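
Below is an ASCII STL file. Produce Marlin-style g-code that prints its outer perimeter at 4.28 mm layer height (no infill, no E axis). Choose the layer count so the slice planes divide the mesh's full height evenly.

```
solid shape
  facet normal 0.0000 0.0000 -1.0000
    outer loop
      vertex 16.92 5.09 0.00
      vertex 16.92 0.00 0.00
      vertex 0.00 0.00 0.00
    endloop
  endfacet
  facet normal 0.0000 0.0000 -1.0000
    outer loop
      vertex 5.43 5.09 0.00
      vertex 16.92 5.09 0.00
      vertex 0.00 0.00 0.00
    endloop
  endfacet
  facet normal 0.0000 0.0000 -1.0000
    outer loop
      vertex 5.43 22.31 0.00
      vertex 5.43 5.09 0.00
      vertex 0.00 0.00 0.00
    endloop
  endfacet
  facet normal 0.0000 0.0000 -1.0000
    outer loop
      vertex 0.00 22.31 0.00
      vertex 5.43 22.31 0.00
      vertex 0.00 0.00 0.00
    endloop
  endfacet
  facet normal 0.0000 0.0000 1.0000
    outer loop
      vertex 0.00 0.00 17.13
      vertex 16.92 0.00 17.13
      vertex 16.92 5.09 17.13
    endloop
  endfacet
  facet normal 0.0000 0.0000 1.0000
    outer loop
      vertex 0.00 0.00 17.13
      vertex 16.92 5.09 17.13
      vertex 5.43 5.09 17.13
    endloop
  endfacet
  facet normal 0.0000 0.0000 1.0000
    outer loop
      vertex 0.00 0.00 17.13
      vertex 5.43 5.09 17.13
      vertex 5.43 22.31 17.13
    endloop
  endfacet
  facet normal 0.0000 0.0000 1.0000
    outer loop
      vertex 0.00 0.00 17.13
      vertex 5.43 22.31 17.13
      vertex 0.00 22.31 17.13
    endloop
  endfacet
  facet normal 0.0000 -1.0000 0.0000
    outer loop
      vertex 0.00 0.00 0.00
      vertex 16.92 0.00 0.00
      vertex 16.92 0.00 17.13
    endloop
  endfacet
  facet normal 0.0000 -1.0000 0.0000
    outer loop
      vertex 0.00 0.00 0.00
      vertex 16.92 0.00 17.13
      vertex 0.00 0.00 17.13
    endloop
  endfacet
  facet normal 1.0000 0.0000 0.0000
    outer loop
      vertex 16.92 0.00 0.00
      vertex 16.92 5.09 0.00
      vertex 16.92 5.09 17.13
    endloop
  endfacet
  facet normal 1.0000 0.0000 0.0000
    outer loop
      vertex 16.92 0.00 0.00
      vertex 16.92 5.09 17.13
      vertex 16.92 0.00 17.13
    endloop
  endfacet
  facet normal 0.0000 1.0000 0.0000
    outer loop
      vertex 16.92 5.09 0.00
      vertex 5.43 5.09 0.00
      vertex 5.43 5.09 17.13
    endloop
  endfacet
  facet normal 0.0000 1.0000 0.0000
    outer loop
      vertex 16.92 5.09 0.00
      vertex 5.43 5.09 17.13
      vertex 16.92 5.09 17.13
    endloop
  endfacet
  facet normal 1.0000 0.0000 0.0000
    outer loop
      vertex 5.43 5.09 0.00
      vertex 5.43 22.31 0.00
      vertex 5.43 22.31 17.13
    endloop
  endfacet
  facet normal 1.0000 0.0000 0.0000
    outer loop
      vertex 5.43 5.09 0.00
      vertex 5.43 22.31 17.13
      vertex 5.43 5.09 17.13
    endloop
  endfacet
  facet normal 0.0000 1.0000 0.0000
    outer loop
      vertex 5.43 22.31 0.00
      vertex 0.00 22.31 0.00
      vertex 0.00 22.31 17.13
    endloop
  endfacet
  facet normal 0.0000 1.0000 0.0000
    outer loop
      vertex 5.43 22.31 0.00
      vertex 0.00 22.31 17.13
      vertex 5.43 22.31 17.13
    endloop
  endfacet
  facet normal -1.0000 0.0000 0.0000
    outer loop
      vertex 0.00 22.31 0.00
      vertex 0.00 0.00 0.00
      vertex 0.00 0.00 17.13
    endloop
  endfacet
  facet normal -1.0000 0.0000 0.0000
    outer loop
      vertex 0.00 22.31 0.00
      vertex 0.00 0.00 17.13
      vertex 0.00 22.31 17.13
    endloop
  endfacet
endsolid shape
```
; perimeter-only toolpath
G21 ; units = mm
G90 ; absolute positioning
G28 ; home
; layer 1
G0 Z4.28
G0 X0.00 Y0.00
G1 X16.92 Y0.00
G1 X16.92 Y5.09
G1 X5.43 Y5.09
G1 X5.43 Y22.31
G1 X0.00 Y22.31
G1 X0.00 Y0.00
; layer 2
G0 Z8.56
G0 X0.00 Y0.00
G1 X16.92 Y0.00
G1 X16.92 Y5.09
G1 X5.43 Y5.09
G1 X5.43 Y22.31
G1 X0.00 Y22.31
G1 X0.00 Y0.00
; layer 3
G0 Z12.85
G0 X0.00 Y0.00
G1 X16.92 Y0.00
G1 X16.92 Y5.09
G1 X5.43 Y5.09
G1 X5.43 Y22.31
G1 X0.00 Y22.31
G1 X0.00 Y0.00
; layer 4
G0 Z17.13
G0 X0.00 Y0.00
G1 X16.92 Y0.00
G1 X16.92 Y5.09
G1 X5.43 Y5.09
G1 X5.43 Y22.31
G1 X0.00 Y22.31
G1 X0.00 Y0.00
M2 ; end

The solid is an L-shaped prism: outer 16.9 × 22.3 mm, arm thicknesses ≈ 5.09 mm (horizontal) and 5.43 mm (vertical), extruded 17.1 mm in z. Slicing at Δz = 4.28 mm — 4 equal slices spanning the solid's height, so layer i sits at z = i·h/4 — gives 4 non-empty perimeters. Each is a 6-segment closed polygon; G0 lifts to the layer z and rapids to the start vertex, then G1 traces the edges.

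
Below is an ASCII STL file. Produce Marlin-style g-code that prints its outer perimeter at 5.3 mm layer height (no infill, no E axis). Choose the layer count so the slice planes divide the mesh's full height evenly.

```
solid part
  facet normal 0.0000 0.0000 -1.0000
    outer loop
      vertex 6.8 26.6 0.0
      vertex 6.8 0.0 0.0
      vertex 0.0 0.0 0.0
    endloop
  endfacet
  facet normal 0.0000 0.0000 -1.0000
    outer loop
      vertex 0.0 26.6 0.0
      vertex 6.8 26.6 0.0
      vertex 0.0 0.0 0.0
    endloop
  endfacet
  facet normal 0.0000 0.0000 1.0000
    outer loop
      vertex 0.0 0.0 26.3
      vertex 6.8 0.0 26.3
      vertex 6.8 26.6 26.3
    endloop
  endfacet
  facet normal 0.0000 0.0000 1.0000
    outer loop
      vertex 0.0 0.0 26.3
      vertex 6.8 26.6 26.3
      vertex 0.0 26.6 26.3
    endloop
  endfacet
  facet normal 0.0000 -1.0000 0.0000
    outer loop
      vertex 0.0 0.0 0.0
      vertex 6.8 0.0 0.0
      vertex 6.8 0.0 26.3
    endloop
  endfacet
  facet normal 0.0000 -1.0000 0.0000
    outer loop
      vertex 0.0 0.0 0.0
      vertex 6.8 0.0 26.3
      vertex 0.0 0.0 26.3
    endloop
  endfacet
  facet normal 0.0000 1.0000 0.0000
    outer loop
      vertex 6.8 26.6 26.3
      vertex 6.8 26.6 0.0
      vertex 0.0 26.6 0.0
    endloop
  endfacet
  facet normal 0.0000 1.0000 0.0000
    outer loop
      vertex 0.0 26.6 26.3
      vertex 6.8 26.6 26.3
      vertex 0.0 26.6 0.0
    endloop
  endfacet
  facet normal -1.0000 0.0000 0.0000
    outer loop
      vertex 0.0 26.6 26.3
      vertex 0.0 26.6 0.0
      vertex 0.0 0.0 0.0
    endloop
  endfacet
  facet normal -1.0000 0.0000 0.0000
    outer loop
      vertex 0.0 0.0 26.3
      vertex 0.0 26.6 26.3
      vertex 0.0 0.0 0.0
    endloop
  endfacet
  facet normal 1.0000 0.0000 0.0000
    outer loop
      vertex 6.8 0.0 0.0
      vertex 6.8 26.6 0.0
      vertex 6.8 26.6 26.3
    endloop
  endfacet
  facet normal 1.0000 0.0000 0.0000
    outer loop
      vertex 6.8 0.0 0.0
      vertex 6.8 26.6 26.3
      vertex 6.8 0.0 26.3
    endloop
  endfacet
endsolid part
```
; perimeter-only toolpath
G21 ; units = mm
G90 ; absolute positioning
G28 ; home
; layer 1
G0 Z5.3
G0 X0.0 Y0.0
G1 X6.8 Y0.0
G1 X6.8 Y26.6
G1 X0.0 Y26.6
G1 X0.0 Y0.0
; layer 2
G0 Z10.5
G0 X0.0 Y0.0
G1 X6.8 Y0.0
G1 X6.8 Y26.6
G1 X0.0 Y26.6
G1 X0.0 Y0.0
; layer 3
G0 Z15.8
G0 X0.0 Y0.0
G1 X6.8 Y0.0
G1 X6.8 Y26.6
G1 X0.0 Y26.6
G1 X0.0 Y0.0
; layer 4
G0 Z21.0
G0 X0.0 Y0.0
G1 X6.8 Y0.0
G1 X6.8 Y26.6
G1 X0.0 Y26.6
G1 X0.0 Y0.0
; layer 5
G0 Z26.3
G0 X0.0 Y0.0
G1 X6.8 Y0.0
G1 X6.8 Y26.6
G1 X0.0 Y26.6
G1 X0.0 Y0.0
M2 ; end

The solid is a rectangular box, roughly 6.8 × 26.6 mm footprint and 26.3 mm tall. Slicing at Δz = 5.3 mm — 5 equal slices spanning the solid's height, so layer i sits at z = i·h/5 — gives 5 non-empty perimeters. Each is a 4-segment closed polygon; G0 lifts to the layer z and rapids to the start vertex, then G1 traces the edges.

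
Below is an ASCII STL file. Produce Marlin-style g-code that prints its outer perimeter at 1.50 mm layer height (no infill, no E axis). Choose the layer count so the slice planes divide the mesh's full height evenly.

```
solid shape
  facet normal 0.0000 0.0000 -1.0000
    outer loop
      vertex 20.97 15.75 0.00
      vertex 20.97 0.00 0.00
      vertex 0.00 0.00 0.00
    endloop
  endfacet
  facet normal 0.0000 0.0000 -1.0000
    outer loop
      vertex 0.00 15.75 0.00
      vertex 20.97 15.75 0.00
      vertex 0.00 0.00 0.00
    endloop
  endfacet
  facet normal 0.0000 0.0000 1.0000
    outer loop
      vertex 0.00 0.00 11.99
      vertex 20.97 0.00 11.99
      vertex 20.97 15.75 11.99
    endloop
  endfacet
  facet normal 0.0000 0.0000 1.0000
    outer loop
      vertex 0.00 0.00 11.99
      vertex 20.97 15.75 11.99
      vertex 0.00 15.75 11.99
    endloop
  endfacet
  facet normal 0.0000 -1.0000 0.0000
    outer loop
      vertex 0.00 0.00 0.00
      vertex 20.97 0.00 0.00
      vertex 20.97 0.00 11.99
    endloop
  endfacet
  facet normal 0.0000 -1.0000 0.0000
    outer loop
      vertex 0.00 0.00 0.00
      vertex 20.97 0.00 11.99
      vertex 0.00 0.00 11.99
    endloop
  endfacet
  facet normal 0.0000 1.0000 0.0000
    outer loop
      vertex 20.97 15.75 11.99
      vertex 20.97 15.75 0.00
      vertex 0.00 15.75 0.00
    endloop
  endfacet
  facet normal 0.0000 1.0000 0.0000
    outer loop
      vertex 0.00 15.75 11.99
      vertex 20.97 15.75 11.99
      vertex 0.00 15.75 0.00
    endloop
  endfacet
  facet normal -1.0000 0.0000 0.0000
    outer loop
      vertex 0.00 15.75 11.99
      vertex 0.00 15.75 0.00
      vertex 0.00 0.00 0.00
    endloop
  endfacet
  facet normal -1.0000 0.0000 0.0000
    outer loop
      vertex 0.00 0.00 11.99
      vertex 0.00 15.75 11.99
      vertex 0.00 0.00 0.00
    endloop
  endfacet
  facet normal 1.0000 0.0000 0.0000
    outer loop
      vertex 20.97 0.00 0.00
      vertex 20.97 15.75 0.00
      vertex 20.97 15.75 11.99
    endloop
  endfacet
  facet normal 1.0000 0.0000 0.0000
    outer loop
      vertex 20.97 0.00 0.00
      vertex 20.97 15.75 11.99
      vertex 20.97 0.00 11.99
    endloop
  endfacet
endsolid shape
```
; perimeter-only toolpath
G21 ; units = mm
G90 ; absolute positioning
G28 ; home
; layer 1
G0 Z1.50
G0 X0.00 Y0.00
G1 X20.97 Y0.00
G1 X20.97 Y15.75
G1 X0.00 Y15.75
G1 X0.00 Y0.00
; layer 2
G0 Z3.00
G0 X0.00 Y0.00
G1 X20.97 Y0.00
G1 X20.97 Y15.75
G1 X0.00 Y15.75
G1 X0.00 Y0.00
; layer 3
G0 Z4.50
G0 X0.00 Y0.00
G1 X20.97 Y0.00
G1 X20.97 Y15.75
G1 X0.00 Y15.75
G1 X0.00 Y0.00
; layer 4
G0 Z6.00
G0 X0.00 Y0.00
G1 X20.97 Y0.00
G1 X20.97 Y15.75
G1 X0.00 Y15.75
G1 X0.00 Y0.00
; layer 5
G0 Z7.49
G0 X0.00 Y0.00
G1 X20.97 Y0.00
G1 X20.97 Y15.75
G1 X0.00 Y15.75
G1 X0.00 Y0.00
; layer 6
G0 Z8.99
G0 X0.00 Y0.00
G1 X20.97 Y0.00
G1 X20.97 Y15.75
G1 X0.00 Y15.75
G1 X0.00 Y0.00
; layer 7
G0 Z10.49
G0 X0.00 Y0.00
G1 X20.97 Y0.00
G1 X20.97 Y15.75
G1 X0.00 Y15.75
G1 X0.00 Y0.00
; layer 8
G0 Z11.99
G0 X0.00 Y0.00
G1 X20.97 Y0.00
G1 X20.97 Y15.75
G1 X0.00 Y15.75
G1 X0.00 Y0.00
M2 ; end

The solid is a rectangular box, roughly 21 × 15.8 mm footprint and 12 mm tall. Slicing at Δz = 1.50 mm — 8 equal slices spanning the solid's height, so layer i sits at z = i·h/8 — gives 8 non-empty perimeters. Each is a 4-segment closed polygon; G0 lifts to the layer z and rapids to the start vertex, then G1 traces the edges.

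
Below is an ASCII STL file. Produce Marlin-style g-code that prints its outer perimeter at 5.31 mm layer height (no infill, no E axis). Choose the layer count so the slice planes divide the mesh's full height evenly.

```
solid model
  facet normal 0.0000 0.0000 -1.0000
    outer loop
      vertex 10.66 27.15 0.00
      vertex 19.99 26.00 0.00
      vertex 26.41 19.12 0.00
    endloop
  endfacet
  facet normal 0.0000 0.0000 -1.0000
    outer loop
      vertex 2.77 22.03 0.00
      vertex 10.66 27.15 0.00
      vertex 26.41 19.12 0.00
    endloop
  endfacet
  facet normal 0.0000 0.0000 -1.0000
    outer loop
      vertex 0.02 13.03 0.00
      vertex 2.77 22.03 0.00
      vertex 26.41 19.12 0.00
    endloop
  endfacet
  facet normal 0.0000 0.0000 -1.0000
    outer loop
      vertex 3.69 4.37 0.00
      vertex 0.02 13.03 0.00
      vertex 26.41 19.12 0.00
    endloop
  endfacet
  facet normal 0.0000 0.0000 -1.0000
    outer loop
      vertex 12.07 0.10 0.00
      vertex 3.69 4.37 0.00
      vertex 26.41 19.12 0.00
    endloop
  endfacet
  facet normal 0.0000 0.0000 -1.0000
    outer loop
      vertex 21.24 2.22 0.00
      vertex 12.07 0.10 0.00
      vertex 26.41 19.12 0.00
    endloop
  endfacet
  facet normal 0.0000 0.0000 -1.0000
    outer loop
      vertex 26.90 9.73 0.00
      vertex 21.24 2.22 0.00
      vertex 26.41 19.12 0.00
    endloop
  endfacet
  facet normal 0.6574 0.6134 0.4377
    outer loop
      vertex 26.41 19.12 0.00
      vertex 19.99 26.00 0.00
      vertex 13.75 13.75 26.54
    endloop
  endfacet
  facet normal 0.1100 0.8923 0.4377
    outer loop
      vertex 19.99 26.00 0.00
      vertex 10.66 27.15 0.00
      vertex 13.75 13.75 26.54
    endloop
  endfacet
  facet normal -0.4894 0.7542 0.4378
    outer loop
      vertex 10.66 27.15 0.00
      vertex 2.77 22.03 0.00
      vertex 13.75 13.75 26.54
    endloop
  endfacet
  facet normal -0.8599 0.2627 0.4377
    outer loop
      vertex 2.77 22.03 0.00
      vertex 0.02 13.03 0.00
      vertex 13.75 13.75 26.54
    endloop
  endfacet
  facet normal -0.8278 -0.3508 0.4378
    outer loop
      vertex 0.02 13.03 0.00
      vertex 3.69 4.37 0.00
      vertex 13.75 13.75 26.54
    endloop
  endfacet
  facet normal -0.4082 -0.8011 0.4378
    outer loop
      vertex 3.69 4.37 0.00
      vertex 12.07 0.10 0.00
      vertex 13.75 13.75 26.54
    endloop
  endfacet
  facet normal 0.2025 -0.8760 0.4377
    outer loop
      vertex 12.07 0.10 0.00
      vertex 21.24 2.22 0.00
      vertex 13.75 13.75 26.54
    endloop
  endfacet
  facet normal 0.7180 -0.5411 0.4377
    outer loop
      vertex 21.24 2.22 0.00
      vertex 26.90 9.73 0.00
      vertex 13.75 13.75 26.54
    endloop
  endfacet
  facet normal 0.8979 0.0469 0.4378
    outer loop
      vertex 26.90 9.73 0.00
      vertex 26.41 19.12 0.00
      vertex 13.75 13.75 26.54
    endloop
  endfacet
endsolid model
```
; perimeter-only toolpath
G21 ; units = mm
G90 ; absolute positioning
G28 ; home
; layer 1
G0 Z5.31
G0 X23.88 Y18.05
G1 X18.74 Y23.55
G1 X11.28 Y24.47
G1 X4.97 Y20.37
G1 X2.77 Y13.17
G1 X5.70 Y6.25
G1 X12.41 Y2.83
G1 X19.74 Y4.53
G1 X24.27 Y10.53
G1 X23.88 Y18.05
; layer 2
G0 Z10.62
G0 X21.35 Y16.97
G1 X17.49 Y21.10
G1 X11.90 Y21.79
G1 X7.16 Y18.72
G1 X5.51 Y13.32
G1 X7.71 Y8.12
G1 X12.74 Y5.56
G1 X18.24 Y6.83
G1 X21.64 Y11.34
G1 X21.35 Y16.97
; layer 3
G0 Z15.92
G0 X18.81 Y15.90
G1 X16.25 Y18.65
G1 X12.51 Y19.11
G1 X9.36 Y17.06
G1 X8.26 Y13.46
G1 X9.73 Y10.00
G1 X13.08 Y8.29
G1 X16.75 Y9.14
G1 X19.01 Y12.14
G1 X18.81 Y15.90
; layer 4
G0 Z21.23
G0 X16.28 Y14.82
G1 X15.00 Y16.20
G1 X13.13 Y16.43
G1 X11.55 Y15.41
G1 X11.00 Y13.61
G1 X11.74 Y11.87
G1 X13.41 Y11.02
G1 X15.25 Y11.44
G1 X16.38 Y12.95
G1 X16.28 Y14.82
M2 ; end

The solid is a regular 9-sided pyramid, base circumscribed radius ≈ 13.8 mm, apex at z ≈ 26.5 mm. Slicing at Δz = 5.31 mm — 5 equal slices spanning the solid's height, so layer i sits at z = i·h/5 — gives 4 non-empty perimeters. Each is a 9-segment closed polygon; G0 lifts to the layer z and rapids to the start vertex, then G1 traces the edges. The cross-section shrinks linearly with z (the slice at the apex is degenerate and omitted).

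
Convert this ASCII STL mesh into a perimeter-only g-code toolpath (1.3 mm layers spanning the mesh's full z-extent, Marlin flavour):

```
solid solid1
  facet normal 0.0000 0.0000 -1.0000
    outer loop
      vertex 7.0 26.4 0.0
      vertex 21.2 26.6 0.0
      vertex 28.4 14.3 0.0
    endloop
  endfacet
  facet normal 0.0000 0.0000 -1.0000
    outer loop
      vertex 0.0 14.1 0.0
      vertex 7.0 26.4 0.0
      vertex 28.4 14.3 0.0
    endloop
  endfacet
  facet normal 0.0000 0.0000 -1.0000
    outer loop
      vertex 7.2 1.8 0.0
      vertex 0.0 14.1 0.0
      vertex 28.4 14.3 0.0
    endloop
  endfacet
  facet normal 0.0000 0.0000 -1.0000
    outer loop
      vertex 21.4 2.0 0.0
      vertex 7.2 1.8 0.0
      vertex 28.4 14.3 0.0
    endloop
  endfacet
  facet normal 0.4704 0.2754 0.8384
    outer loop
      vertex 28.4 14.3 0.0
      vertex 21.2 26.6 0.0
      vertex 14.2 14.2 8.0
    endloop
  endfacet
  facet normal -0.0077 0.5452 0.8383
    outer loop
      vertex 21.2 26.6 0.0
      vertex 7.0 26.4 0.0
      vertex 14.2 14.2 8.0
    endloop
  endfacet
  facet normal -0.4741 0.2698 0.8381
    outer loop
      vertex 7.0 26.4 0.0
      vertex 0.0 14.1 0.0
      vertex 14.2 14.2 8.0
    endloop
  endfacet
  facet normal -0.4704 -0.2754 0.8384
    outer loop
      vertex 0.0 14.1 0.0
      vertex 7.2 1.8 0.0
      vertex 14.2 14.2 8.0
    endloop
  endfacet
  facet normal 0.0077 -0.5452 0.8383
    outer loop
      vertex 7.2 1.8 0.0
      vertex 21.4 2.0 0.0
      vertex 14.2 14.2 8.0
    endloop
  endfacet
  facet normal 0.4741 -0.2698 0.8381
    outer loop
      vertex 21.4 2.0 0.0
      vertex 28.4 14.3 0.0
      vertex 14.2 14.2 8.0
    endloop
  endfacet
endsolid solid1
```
; perimeter-only toolpath
G21 ; units = mm
G90 ; absolute positioning
G28 ; home
; layer 1
G0 Z1.3
G0 X26.0 Y14.3
G1 X20.0 Y24.5
G1 X8.2 Y24.4
G1 X2.4 Y14.1
G1 X8.4 Y3.9
G1 X20.2 Y4.0
G1 X26.0 Y14.3
; layer 2
G0 Z2.7
G0 X23.7 Y14.3
G1 X18.9 Y22.5
G1 X9.4 Y22.3
G1 X4.7 Y14.1
G1 X9.5 Y5.9
G1 X19.0 Y6.1
G1 X23.7 Y14.3
; layer 3
G0 Z4.0
G0 X21.3 Y14.2
G1 X17.7 Y20.4
G1 X10.6 Y20.3
G1 X7.1 Y14.1
G1 X10.7 Y8.0
G1 X17.8 Y8.1
G1 X21.3 Y14.2
; layer 4
G0 Z5.3
G0 X18.9 Y14.2
G1 X16.5 Y18.3
G1 X11.8 Y18.3
G1 X9.5 Y14.2
G1 X11.9 Y10.1
G1 X16.6 Y10.1
G1 X18.9 Y14.2
; layer 5
G0 Z6.7
G0 X16.6 Y14.2
G1 X15.4 Y16.3
G1 X13.0 Y16.2
G1 X11.8 Y14.2
G1 X13.0 Y12.1
G1 X15.4 Y12.2
G1 X16.6 Y14.2
M2 ; end

The solid is a regular 6-sided pyramid, base circumscribed radius ≈ 14.2 mm, apex at z ≈ 8 mm. Slicing at Δz = 1.3 mm — 6 equal slices spanning the solid's height, so layer i sits at z = i·h/6 — gives 5 non-empty perimeters. Each is a 6-segment closed polygon; G0 lifts to the layer z and rapids to the start vertex, then G1 traces the edges. The cross-section shrinks linearly with z (the slice at the apex is degenerate and omitted).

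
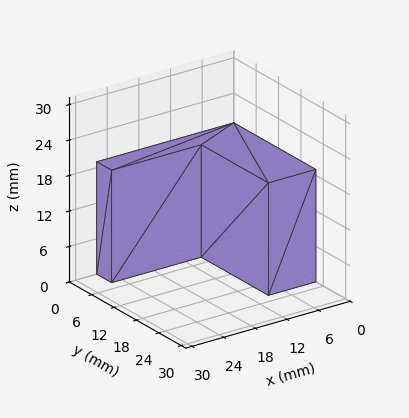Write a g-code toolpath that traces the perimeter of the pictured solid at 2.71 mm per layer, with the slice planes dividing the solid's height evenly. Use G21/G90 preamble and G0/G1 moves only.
Reading the render: the shape is an L-shaped prism: outer 26 × 22 mm, arm thicknesses ≈ 4 mm (horizontal) and 9 mm (vertical), extruded 19 mm in z (dimensions read to the nearest mm from the axis ticks). For the g-code, the solid's height is divided into equal slices at the stated Δz and each level perimeter traced with G1 moves after a G0 lift.

; perimeter-only toolpath
G21 ; units = mm
G90 ; absolute positioning
G28 ; home
; layer 1
G0 Z2.71
G0 X0.00 Y0.00
G1 X26.00 Y0.00
G1 X26.00 Y4.00
G1 X9.00 Y4.00
G1 X9.00 Y22.00
G1 X0.00 Y22.00
G1 X0.00 Y0.00
; layer 2
G0 Z5.43
G0 X0.00 Y0.00
G1 X26.00 Y0.00
G1 X26.00 Y4.00
G1 X9.00 Y4.00
G1 X9.00 Y22.00
G1 X0.00 Y22.00
G1 X0.00 Y0.00
; layer 3
G0 Z8.14
G0 X0.00 Y0.00
G1 X26.00 Y0.00
G1 X26.00 Y4.00
G1 X9.00 Y4.00
G1 X9.00 Y22.00
G1 X0.00 Y22.00
G1 X0.00 Y0.00
; layer 4
G0 Z10.86
G0 X0.00 Y0.00
G1 X26.00 Y0.00
G1 X26.00 Y4.00
G1 X9.00 Y4.00
G1 X9.00 Y22.00
G1 X0.00 Y22.00
G1 X0.00 Y0.00
; layer 5
G0 Z13.57
G0 X0.00 Y0.00
G1 X26.00 Y0.00
G1 X26.00 Y4.00
G1 X9.00 Y4.00
G1 X9.00 Y22.00
G1 X0.00 Y22.00
G1 X0.00 Y0.00
; layer 6
G0 Z16.29
G0 X0.00 Y0.00
G1 X26.00 Y0.00
G1 X26.00 Y4.00
G1 X9.00 Y4.00
G1 X9.00 Y22.00
G1 X0.00 Y22.00
G1 X0.00 Y0.00
; layer 7
G0 Z19.00
G0 X0.00 Y0.00
G1 X26.00 Y0.00
G1 X26.00 Y4.00
G1 X9.00 Y4.00
G1 X9.00 Y22.00
G1 X0.00 Y22.00
G1 X0.00 Y0.00
M2 ; end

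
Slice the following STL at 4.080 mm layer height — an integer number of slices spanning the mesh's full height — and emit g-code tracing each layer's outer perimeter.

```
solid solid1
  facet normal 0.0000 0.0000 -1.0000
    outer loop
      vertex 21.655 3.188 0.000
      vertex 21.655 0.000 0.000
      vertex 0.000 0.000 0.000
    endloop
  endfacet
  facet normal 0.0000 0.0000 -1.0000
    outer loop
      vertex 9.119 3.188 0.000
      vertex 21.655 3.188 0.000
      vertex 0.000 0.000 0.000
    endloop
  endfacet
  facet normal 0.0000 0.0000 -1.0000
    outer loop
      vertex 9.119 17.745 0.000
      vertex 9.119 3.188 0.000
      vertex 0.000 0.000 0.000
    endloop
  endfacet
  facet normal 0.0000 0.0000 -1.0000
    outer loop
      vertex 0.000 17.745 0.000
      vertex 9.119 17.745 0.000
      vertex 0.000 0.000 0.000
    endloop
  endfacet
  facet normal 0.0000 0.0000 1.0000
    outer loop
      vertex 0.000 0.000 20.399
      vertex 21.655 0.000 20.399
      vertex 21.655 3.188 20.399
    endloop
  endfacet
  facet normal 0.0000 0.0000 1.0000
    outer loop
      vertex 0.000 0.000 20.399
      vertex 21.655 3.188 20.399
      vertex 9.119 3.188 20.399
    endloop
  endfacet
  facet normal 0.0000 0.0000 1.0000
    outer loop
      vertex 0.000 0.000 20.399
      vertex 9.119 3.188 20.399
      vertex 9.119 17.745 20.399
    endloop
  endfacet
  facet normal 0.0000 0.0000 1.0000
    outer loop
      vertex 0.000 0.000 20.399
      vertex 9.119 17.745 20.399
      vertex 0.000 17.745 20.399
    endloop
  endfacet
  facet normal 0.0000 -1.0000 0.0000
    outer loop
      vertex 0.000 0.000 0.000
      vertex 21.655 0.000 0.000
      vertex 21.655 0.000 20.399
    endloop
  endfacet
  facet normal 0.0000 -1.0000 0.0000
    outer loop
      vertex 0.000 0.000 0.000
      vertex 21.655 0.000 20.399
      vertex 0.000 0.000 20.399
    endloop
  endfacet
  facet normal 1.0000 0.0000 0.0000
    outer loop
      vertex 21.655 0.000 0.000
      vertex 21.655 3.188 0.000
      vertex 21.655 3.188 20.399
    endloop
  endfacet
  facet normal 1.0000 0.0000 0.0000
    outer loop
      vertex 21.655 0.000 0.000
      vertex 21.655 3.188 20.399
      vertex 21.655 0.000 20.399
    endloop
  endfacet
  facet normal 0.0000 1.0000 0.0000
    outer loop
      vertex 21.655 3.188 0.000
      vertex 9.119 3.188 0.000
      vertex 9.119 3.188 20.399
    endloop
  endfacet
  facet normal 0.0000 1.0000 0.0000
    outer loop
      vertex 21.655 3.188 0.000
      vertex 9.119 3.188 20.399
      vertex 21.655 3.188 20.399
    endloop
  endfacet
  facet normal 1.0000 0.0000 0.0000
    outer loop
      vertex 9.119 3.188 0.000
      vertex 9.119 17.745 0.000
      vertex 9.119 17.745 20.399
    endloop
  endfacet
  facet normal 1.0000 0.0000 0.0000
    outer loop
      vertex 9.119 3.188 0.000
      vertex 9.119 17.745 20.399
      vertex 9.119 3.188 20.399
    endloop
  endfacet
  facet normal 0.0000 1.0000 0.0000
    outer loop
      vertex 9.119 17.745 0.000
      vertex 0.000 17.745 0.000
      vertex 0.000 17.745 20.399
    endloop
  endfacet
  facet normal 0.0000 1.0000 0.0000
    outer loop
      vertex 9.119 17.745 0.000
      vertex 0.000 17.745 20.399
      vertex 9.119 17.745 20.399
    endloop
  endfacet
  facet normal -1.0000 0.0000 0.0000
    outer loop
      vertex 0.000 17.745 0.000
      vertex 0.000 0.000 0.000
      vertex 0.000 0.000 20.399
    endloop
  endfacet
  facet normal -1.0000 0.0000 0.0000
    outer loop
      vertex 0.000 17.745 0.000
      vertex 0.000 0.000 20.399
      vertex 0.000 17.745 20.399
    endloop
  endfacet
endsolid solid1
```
; perimeter-only toolpath
G21 ; units = mm
G90 ; absolute positioning
G28 ; home
; layer 1
G0 Z4.080
G0 X0.000 Y0.000
G1 X21.655 Y0.000
G1 X21.655 Y3.188
G1 X9.119 Y3.188
G1 X9.119 Y17.745
G1 X0.000 Y17.745
G1 X0.000 Y0.000
; layer 2
G0 Z8.160
G0 X0.000 Y0.000
G1 X21.655 Y0.000
G1 X21.655 Y3.188
G1 X9.119 Y3.188
G1 X9.119 Y17.745
G1 X0.000 Y17.745
G1 X0.000 Y0.000
; layer 3
G0 Z12.239
G0 X0.000 Y0.000
G1 X21.655 Y0.000
G1 X21.655 Y3.188
G1 X9.119 Y3.188
G1 X9.119 Y17.745
G1 X0.000 Y17.745
G1 X0.000 Y0.000
; layer 4
G0 Z16.319
G0 X0.000 Y0.000
G1 X21.655 Y0.000
G1 X21.655 Y3.188
G1 X9.119 Y3.188
G1 X9.119 Y17.745
G1 X0.000 Y17.745
G1 X0.000 Y0.000
; layer 5
G0 Z20.399
G0 X0.000 Y0.000
G1 X21.655 Y0.000
G1 X21.655 Y3.188
G1 X9.119 Y3.188
G1 X9.119 Y17.745
G1 X0.000 Y17.745
G1 X0.000 Y0.000
M2 ; end

The solid is an L-shaped prism: outer 21.7 × 17.7 mm, arm thicknesses ≈ 3.19 mm (horizontal) and 9.12 mm (vertical), extruded 20.4 mm in z. Slicing at Δz = 4.080 mm — 5 equal slices spanning the solid's height, so layer i sits at z = i·h/5 — gives 5 non-empty perimeters. Each is a 6-segment closed polygon; G0 lifts to the layer z and rapids to the start vertex, then G1 traces the edges.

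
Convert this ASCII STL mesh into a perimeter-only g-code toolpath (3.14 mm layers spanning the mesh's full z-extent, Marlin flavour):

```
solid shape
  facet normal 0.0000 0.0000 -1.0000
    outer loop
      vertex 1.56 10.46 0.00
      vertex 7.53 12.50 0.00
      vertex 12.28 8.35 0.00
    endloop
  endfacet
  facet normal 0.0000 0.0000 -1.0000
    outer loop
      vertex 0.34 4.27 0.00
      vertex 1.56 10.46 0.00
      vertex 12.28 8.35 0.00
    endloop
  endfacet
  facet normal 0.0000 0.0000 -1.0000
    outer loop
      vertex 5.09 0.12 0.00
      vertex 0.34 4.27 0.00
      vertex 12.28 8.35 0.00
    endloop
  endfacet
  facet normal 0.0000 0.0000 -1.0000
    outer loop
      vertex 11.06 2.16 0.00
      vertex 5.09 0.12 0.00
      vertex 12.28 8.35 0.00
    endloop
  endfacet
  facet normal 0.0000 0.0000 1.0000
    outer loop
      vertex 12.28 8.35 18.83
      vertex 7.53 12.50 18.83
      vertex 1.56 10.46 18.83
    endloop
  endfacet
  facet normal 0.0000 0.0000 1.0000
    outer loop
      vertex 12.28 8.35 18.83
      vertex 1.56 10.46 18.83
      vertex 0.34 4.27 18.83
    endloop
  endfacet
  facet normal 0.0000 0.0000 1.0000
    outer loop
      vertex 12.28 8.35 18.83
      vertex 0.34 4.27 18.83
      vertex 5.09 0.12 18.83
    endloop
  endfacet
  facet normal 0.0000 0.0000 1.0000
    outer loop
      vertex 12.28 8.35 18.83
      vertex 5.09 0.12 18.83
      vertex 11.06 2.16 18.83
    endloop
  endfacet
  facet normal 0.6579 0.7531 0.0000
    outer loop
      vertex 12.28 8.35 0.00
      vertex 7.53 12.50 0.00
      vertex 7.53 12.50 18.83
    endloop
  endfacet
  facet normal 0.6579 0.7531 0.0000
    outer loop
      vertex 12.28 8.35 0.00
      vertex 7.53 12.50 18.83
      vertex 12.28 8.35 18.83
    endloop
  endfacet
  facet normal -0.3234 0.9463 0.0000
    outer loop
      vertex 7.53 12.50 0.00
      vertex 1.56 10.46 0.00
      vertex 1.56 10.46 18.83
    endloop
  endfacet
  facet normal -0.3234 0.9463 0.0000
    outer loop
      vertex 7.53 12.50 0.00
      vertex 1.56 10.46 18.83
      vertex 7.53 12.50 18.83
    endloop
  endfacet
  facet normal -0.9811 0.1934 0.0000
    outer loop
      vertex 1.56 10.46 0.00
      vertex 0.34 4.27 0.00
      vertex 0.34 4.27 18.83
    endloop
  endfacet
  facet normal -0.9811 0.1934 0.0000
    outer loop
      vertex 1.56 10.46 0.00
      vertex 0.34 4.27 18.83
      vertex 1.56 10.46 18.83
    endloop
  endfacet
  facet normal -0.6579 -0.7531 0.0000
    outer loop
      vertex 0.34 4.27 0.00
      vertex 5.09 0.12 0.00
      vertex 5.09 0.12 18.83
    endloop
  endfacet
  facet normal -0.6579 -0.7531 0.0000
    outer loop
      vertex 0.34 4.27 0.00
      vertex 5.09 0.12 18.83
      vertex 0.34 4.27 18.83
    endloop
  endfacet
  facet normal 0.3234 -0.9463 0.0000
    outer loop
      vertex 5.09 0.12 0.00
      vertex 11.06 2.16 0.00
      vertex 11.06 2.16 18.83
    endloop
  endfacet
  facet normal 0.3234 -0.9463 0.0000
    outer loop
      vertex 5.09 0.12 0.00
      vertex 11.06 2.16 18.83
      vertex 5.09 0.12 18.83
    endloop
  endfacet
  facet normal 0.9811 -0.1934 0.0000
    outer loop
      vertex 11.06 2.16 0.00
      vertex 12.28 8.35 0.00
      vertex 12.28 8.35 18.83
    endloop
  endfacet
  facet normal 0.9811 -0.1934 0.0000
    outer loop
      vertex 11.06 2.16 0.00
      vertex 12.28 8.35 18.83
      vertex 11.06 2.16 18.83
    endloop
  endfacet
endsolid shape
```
; perimeter-only toolpath
G21 ; units = mm
G90 ; absolute positioning
G28 ; home
; layer 1
G0 Z3.14
G0 X12.28 Y8.35
G1 X7.53 Y12.50
G1 X1.56 Y10.46
G1 X0.34 Y4.27
G1 X5.09 Y0.12
G1 X11.06 Y2.16
G1 X12.28 Y8.35
; layer 2
G0 Z6.28
G0 X12.28 Y8.35
G1 X7.53 Y12.50
G1 X1.56 Y10.46
G1 X0.34 Y4.27
G1 X5.09 Y0.12
G1 X11.06 Y2.16
G1 X12.28 Y8.35
; layer 3
G0 Z9.41
G0 X12.28 Y8.35
G1 X7.53 Y12.50
G1 X1.56 Y10.46
G1 X0.34 Y4.27
G1 X5.09 Y0.12
G1 X11.06 Y2.16
G1 X12.28 Y8.35
; layer 4
G0 Z12.55
G0 X12.28 Y8.35
G1 X7.53 Y12.50
G1 X1.56 Y10.46
G1 X0.34 Y4.27
G1 X5.09 Y0.12
G1 X11.06 Y2.16
G1 X12.28 Y8.35
; layer 5
G0 Z15.69
G0 X12.28 Y8.35
G1 X7.53 Y12.50
G1 X1.56 Y10.46
G1 X0.34 Y4.27
G1 X5.09 Y0.12
G1 X11.06 Y2.16
G1 X12.28 Y8.35
; layer 6
G0 Z18.83
G0 X12.28 Y8.35
G1 X7.53 Y12.50
G1 X1.56 Y10.46
G1 X0.34 Y4.27
G1 X5.09 Y0.12
G1 X11.06 Y2.16
G1 X12.28 Y8.35
M2 ; end

The solid is a regular 6-sided prism (a cylinder approximated with 6 flat sides), circumscribed radius ≈ 6.31 mm, height ≈ 18.8 mm. Slicing at Δz = 3.14 mm — 6 equal slices spanning the solid's height, so layer i sits at z = i·h/6 — gives 6 non-empty perimeters. Each is a 6-segment closed polygon; G0 lifts to the layer z and rapids to the start vertex, then G1 traces the edges.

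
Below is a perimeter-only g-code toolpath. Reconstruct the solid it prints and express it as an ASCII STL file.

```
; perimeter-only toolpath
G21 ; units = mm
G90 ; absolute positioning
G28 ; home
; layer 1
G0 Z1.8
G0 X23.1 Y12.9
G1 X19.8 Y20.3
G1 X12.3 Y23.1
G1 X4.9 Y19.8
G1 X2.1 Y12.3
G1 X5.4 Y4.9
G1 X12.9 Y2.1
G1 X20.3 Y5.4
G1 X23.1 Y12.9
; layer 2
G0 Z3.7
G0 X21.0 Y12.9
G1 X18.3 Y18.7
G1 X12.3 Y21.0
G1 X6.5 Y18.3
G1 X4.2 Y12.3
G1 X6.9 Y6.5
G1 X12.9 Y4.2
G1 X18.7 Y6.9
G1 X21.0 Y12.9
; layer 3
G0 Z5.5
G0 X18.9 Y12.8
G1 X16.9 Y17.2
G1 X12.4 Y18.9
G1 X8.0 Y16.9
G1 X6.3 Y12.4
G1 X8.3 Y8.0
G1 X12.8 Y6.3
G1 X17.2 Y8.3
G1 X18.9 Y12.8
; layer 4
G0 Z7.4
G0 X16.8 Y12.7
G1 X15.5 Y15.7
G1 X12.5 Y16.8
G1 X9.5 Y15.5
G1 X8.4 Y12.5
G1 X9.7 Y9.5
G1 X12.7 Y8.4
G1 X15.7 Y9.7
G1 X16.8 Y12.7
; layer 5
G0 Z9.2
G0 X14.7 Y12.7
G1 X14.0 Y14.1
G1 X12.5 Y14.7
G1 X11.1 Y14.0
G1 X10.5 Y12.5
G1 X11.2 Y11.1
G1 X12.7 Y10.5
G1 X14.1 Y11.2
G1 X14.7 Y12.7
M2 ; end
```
solid part
  facet normal 0.0000 0.0000 -1.0000
    outer loop
      vertex 12.2 25.2 0.0
      vertex 21.2 21.8 0.0
      vertex 25.2 13.0 0.0
    endloop
  endfacet
  facet normal 0.0000 0.0000 -1.0000
    outer loop
      vertex 3.4 21.2 0.0
      vertex 12.2 25.2 0.0
      vertex 25.2 13.0 0.0
    endloop
  endfacet
  facet normal 0.0000 0.0000 -1.0000
    outer loop
      vertex 0.0 12.2 0.0
      vertex 3.4 21.2 0.0
      vertex 25.2 13.0 0.0
    endloop
  endfacet
  facet normal 0.0000 0.0000 -1.0000
    outer loop
      vertex 4.0 3.4 0.0
      vertex 0.0 12.2 0.0
      vertex 25.2 13.0 0.0
    endloop
  endfacet
  facet normal 0.0000 0.0000 -1.0000
    outer loop
      vertex 13.0 0.0 0.0
      vertex 4.0 3.4 0.0
      vertex 25.2 13.0 0.0
    endloop
  endfacet
  facet normal 0.0000 0.0000 -1.0000
    outer loop
      vertex 21.8 4.0 0.0
      vertex 13.0 0.0 0.0
      vertex 25.2 13.0 0.0
    endloop
  endfacet
  facet normal 0.6284 0.2856 0.7236
    outer loop
      vertex 25.2 13.0 0.0
      vertex 21.2 21.8 0.0
      vertex 12.6 12.6 11.1
    endloop
  endfacet
  facet normal 0.2438 0.6454 0.7239
    outer loop
      vertex 21.2 21.8 0.0
      vertex 12.2 25.2 0.0
      vertex 12.6 12.6 11.1
    endloop
  endfacet
  facet normal -0.2856 0.6284 0.7236
    outer loop
      vertex 12.2 25.2 0.0
      vertex 3.4 21.2 0.0
      vertex 12.6 12.6 11.1
    endloop
  endfacet
  facet normal -0.6454 0.2438 0.7239
    outer loop
      vertex 3.4 21.2 0.0
      vertex 0.0 12.2 0.0
      vertex 12.6 12.6 11.1
    endloop
  endfacet
  facet normal -0.6284 -0.2856 0.7236
    outer loop
      vertex 0.0 12.2 0.0
      vertex 4.0 3.4 0.0
      vertex 12.6 12.6 11.1
    endloop
  endfacet
  facet normal -0.2438 -0.6454 0.7239
    outer loop
      vertex 4.0 3.4 0.0
      vertex 13.0 0.0 0.0
      vertex 12.6 12.6 11.1
    endloop
  endfacet
  facet normal 0.2856 -0.6284 0.7236
    outer loop
      vertex 13.0 0.0 0.0
      vertex 21.8 4.0 0.0
      vertex 12.6 12.6 11.1
    endloop
  endfacet
  facet normal 0.6454 -0.2438 0.7239
    outer loop
      vertex 21.8 4.0 0.0
      vertex 25.2 13.0 0.0
      vertex 12.6 12.6 11.1
    endloop
  endfacet
endsolid part

The G0 Z moves step by Δz≈1.8 mm. The G1 loops shrink linearly with z, so the solid tapers from its base footprint up to z≈11.1. Closing with a flat bottom cap and the tapered top and triangulating gives 14 facets — a regular 8-sided pyramid, base circumscribed radius ≈ 12.6 mm, apex at z ≈ 11.1 mm.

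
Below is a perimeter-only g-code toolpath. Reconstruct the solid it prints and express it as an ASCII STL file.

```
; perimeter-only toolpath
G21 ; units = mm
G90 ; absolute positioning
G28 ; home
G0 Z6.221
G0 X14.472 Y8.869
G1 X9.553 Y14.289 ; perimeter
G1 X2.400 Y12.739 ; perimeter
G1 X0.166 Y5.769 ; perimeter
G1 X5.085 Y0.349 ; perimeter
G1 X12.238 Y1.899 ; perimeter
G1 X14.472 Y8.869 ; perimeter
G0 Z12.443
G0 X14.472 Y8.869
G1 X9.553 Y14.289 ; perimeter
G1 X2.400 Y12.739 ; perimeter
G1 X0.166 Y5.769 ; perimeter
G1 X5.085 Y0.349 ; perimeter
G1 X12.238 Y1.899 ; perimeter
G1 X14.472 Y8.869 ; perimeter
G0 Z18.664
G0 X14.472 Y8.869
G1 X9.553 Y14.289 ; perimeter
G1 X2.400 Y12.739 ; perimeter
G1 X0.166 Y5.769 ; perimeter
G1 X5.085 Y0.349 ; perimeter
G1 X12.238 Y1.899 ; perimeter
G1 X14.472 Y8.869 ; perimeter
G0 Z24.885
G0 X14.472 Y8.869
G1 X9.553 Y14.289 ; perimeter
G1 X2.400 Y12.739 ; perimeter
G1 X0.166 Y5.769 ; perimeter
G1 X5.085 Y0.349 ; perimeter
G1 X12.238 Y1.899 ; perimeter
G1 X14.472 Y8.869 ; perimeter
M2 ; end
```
solid part
  facet normal 0.0000 0.0000 -1.0000
    outer loop
      vertex 2.400 12.739 0.000
      vertex 9.553 14.289 0.000
      vertex 14.472 8.869 0.000
    endloop
  endfacet
  facet normal 0.0000 0.0000 -1.0000
    outer loop
      vertex 0.166 5.769 0.000
      vertex 2.400 12.739 0.000
      vertex 14.472 8.869 0.000
    endloop
  endfacet
  facet normal 0.0000 0.0000 -1.0000
    outer loop
      vertex 5.085 0.349 0.000
      vertex 0.166 5.769 0.000
      vertex 14.472 8.869 0.000
    endloop
  endfacet
  facet normal 0.0000 0.0000 -1.0000
    outer loop
      vertex 12.238 1.899 0.000
      vertex 5.085 0.349 0.000
      vertex 14.472 8.869 0.000
    endloop
  endfacet
  facet normal 0.0000 0.0000 1.0000
    outer loop
      vertex 14.472 8.869 24.885
      vertex 9.553 14.289 24.885
      vertex 2.400 12.739 24.885
    endloop
  endfacet
  facet normal 0.0000 0.0000 1.0000
    outer loop
      vertex 14.472 8.869 24.885
      vertex 2.400 12.739 24.885
      vertex 0.166 5.769 24.885
    endloop
  endfacet
  facet normal 0.0000 0.0000 1.0000
    outer loop
      vertex 14.472 8.869 24.885
      vertex 0.166 5.769 24.885
      vertex 5.085 0.349 24.885
    endloop
  endfacet
  facet normal 0.0000 0.0000 1.0000
    outer loop
      vertex 14.472 8.869 24.885
      vertex 5.085 0.349 24.885
      vertex 12.238 1.899 24.885
    endloop
  endfacet
  facet normal 0.7405 0.6721 0.0000
    outer loop
      vertex 14.472 8.869 0.000
      vertex 9.553 14.289 0.000
      vertex 9.553 14.289 24.885
    endloop
  endfacet
  facet normal 0.7405 0.6721 0.0000
    outer loop
      vertex 14.472 8.869 0.000
      vertex 9.553 14.289 24.885
      vertex 14.472 8.869 24.885
    endloop
  endfacet
  facet normal -0.2118 0.9773 0.0000
    outer loop
      vertex 9.553 14.289 0.000
      vertex 2.400 12.739 0.000
      vertex 2.400 12.739 24.885
    endloop
  endfacet
  facet normal -0.2118 0.9773 0.0000
    outer loop
      vertex 9.553 14.289 0.000
      vertex 2.400 12.739 24.885
      vertex 9.553 14.289 24.885
    endloop
  endfacet
  facet normal -0.9523 0.3052 0.0000
    outer loop
      vertex 2.400 12.739 0.000
      vertex 0.166 5.769 0.000
      vertex 0.166 5.769 24.885
    endloop
  endfacet
  facet normal -0.9523 0.3052 0.0000
    outer loop
      vertex 2.400 12.739 0.000
      vertex 0.166 5.769 24.885
      vertex 2.400 12.739 24.885
    endloop
  endfacet
  facet normal -0.7405 -0.6721 0.0000
    outer loop
      vertex 0.166 5.769 0.000
      vertex 5.085 0.349 0.000
      vertex 5.085 0.349 24.885
    endloop
  endfacet
  facet normal -0.7405 -0.6721 0.0000
    outer loop
      vertex 0.166 5.769 0.000
      vertex 5.085 0.349 24.885
      vertex 0.166 5.769 24.885
    endloop
  endfacet
  facet normal 0.2118 -0.9773 0.0000
    outer loop
      vertex 5.085 0.349 0.000
      vertex 12.238 1.899 0.000
      vertex 12.238 1.899 24.885
    endloop
  endfacet
  facet normal 0.2118 -0.9773 0.0000
    outer loop
      vertex 5.085 0.349 0.000
      vertex 12.238 1.899 24.885
      vertex 5.085 0.349 24.885
    endloop
  endfacet
  facet normal 0.9523 -0.3052 0.0000
    outer loop
      vertex 12.238 1.899 0.000
      vertex 14.472 8.869 0.000
      vertex 14.472 8.869 24.885
    endloop
  endfacet
  facet normal 0.9523 -0.3052 0.0000
    outer loop
      vertex 12.238 1.899 0.000
      vertex 14.472 8.869 24.885
      vertex 12.238 1.899 24.885
    endloop
  endfacet
endsolid part

The G0 Z moves step by Δz≈6.221 mm. Every layer's G1 loop is the same polygon, so the solid is a straight extrusion of it from z=0 to z≈24.9. Closing with flat bottom and top caps and triangulating gives 20 facets — a regular 6-sided prism (a cylinder approximated with 6 flat sides), circumscribed radius ≈ 7.32 mm, height ≈ 24.9 mm.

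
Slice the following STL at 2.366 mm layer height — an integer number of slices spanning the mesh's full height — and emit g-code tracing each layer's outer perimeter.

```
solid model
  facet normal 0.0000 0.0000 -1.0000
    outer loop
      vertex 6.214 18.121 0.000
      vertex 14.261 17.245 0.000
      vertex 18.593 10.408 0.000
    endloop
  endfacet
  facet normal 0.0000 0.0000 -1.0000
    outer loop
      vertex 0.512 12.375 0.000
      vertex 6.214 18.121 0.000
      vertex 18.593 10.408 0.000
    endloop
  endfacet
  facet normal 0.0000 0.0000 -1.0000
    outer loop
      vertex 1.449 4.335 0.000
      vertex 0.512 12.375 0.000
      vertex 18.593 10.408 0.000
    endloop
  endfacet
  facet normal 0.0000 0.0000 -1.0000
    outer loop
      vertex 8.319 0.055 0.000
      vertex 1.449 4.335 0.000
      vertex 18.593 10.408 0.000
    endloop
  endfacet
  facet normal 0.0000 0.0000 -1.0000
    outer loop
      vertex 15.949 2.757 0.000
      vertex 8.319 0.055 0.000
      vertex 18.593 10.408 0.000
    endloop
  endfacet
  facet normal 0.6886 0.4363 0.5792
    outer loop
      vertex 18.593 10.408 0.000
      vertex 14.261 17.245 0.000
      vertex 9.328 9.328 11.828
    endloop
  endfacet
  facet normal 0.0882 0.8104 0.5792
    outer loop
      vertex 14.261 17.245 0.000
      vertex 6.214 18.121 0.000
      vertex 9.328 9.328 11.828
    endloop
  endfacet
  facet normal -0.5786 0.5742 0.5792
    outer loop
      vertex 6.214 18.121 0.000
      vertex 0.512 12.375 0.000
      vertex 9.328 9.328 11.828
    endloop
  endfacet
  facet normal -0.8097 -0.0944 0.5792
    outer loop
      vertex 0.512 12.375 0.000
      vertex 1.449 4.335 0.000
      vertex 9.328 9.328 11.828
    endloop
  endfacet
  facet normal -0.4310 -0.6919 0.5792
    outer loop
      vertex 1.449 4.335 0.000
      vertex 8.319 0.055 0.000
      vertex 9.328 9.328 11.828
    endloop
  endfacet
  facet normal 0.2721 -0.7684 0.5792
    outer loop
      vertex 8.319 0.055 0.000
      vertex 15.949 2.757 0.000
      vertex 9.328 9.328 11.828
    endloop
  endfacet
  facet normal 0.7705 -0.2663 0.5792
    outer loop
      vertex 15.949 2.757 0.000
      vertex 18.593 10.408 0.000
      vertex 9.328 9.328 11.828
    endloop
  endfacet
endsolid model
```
; perimeter-only toolpath
G21 ; units = mm
G90 ; absolute positioning
G28 ; home
; layer 1
G0 Z2.366
G0 X16.740 Y10.192
G1 X13.274 Y15.662
G1 X6.837 Y16.362
G1 X2.275 Y11.766
G1 X3.025 Y5.334
G1 X8.521 Y1.910
G1 X14.625 Y4.071
G1 X16.740 Y10.192
; layer 2
G0 Z4.731
G0 X14.887 Y9.976
G1 X12.288 Y14.078
G1 X7.460 Y14.604
G1 X4.038 Y11.156
G1 X4.601 Y6.332
G1 X8.723 Y3.764
G1 X13.301 Y5.385
G1 X14.887 Y9.976
; layer 3
G0 Z7.097
G0 X13.034 Y9.760
G1 X11.301 Y12.495
G1 X8.082 Y12.845
G1 X5.802 Y10.547
G1 X6.176 Y7.331
G1 X8.924 Y5.619
G1 X11.976 Y6.700
G1 X13.034 Y9.760
; layer 4
G0 Z9.462
G0 X11.181 Y9.544
G1 X10.315 Y10.911
G1 X8.705 Y11.087
G1 X7.565 Y9.937
G1 X7.752 Y8.329
G1 X9.126 Y7.473
G1 X10.652 Y8.014
G1 X11.181 Y9.544
M2 ; end

The solid is a regular 7-sided pyramid, base circumscribed radius ≈ 9.33 mm, apex at z ≈ 11.8 mm. Slicing at Δz = 2.366 mm — 5 equal slices spanning the solid's height, so layer i sits at z = i·h/5 — gives 4 non-empty perimeters. Each is a 7-segment closed polygon; G0 lifts to the layer z and rapids to the start vertex, then G1 traces the edges. The cross-section shrinks linearly with z (the slice at the apex is degenerate and omitted).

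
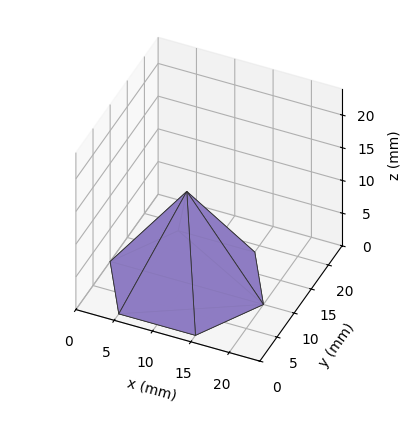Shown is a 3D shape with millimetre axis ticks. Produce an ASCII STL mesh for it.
Reading the render: the shape is a regular 6-sided pyramid, base circumscribed radius ≈ 10 mm, apex at z ≈ 14 mm (dimensions read to the nearest mm from the axis ticks). For the STL, each face is triangulated and given an outward normal.

solid part
  facet normal 0.0000 0.0000 -1.0000
    outer loop
      vertex 5.000 18.660 0.000
      vertex 15.000 18.660 0.000
      vertex 20.000 10.000 0.000
    endloop
  endfacet
  facet normal 0.0000 0.0000 -1.0000
    outer loop
      vertex 0.000 10.000 0.000
      vertex 5.000 18.660 0.000
      vertex 20.000 10.000 0.000
    endloop
  endfacet
  facet normal 0.0000 0.0000 -1.0000
    outer loop
      vertex 5.000 1.340 0.000
      vertex 0.000 10.000 0.000
      vertex 20.000 10.000 0.000
    endloop
  endfacet
  facet normal 0.0000 0.0000 -1.0000
    outer loop
      vertex 15.000 1.340 0.000
      vertex 5.000 1.340 0.000
      vertex 20.000 10.000 0.000
    endloop
  endfacet
  facet normal 0.7365 0.4252 0.5261
    outer loop
      vertex 20.000 10.000 0.000
      vertex 15.000 18.660 0.000
      vertex 10.000 10.000 14.000
    endloop
  endfacet
  facet normal 0.0000 0.8504 0.5261
    outer loop
      vertex 15.000 18.660 0.000
      vertex 5.000 18.660 0.000
      vertex 10.000 10.000 14.000
    endloop
  endfacet
  facet normal -0.7365 0.4252 0.5261
    outer loop
      vertex 5.000 18.660 0.000
      vertex 0.000 10.000 0.000
      vertex 10.000 10.000 14.000
    endloop
  endfacet
  facet normal -0.7365 -0.4252 0.5261
    outer loop
      vertex 0.000 10.000 0.000
      vertex 5.000 1.340 0.000
      vertex 10.000 10.000 14.000
    endloop
  endfacet
  facet normal 0.0000 -0.8504 0.5261
    outer loop
      vertex 5.000 1.340 0.000
      vertex 15.000 1.340 0.000
      vertex 10.000 10.000 14.000
    endloop
  endfacet
  facet normal 0.7365 -0.4252 0.5261
    outer loop
      vertex 15.000 1.340 0.000
      vertex 20.000 10.000 0.000
      vertex 10.000 10.000 14.000
    endloop
  endfacet
endsolid part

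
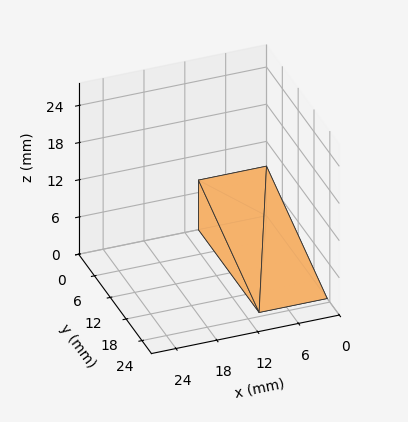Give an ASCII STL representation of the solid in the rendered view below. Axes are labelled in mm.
Reading the render: the shape is a wedge (ramp): 10 × 23 mm base, rising to 8 mm along the y=0 edge and sloping linearly to z=0 at y=23 (dimensions read to the nearest mm from the axis ticks). For the STL, each face is triangulated and given an outward normal.

solid part
  facet normal 0.0000 0.0000 -1.0000
    outer loop
      vertex 10.0 23.0 0.0
      vertex 10.0 0.0 0.0
      vertex 0.0 0.0 0.0
    endloop
  endfacet
  facet normal 0.0000 0.0000 -1.0000
    outer loop
      vertex 0.0 23.0 0.0
      vertex 10.0 23.0 0.0
      vertex 0.0 0.0 0.0
    endloop
  endfacet
  facet normal 0.0000 -1.0000 0.0000
    outer loop
      vertex 0.0 0.0 0.0
      vertex 10.0 0.0 0.0
      vertex 10.0 0.0 8.0
    endloop
  endfacet
  facet normal 0.0000 -1.0000 0.0000
    outer loop
      vertex 0.0 0.0 0.0
      vertex 10.0 0.0 8.0
      vertex 0.0 0.0 8.0
    endloop
  endfacet
  facet normal 0.0000 0.3285 0.9445
    outer loop
      vertex 0.0 0.0 8.0
      vertex 10.0 0.0 8.0
      vertex 10.0 23.0 0.0
    endloop
  endfacet
  facet normal 0.0000 0.3285 0.9445
    outer loop
      vertex 0.0 0.0 8.0
      vertex 10.0 23.0 0.0
      vertex 0.0 23.0 0.0
    endloop
  endfacet
  facet normal -1.0000 0.0000 0.0000
    outer loop
      vertex 0.0 0.0 8.0
      vertex 0.0 23.0 0.0
      vertex 0.0 0.0 0.0
    endloop
  endfacet
  facet normal 1.0000 0.0000 0.0000
    outer loop
      vertex 10.0 0.0 0.0
      vertex 10.0 23.0 0.0
      vertex 10.0 0.0 8.0
    endloop
  endfacet
endsolid part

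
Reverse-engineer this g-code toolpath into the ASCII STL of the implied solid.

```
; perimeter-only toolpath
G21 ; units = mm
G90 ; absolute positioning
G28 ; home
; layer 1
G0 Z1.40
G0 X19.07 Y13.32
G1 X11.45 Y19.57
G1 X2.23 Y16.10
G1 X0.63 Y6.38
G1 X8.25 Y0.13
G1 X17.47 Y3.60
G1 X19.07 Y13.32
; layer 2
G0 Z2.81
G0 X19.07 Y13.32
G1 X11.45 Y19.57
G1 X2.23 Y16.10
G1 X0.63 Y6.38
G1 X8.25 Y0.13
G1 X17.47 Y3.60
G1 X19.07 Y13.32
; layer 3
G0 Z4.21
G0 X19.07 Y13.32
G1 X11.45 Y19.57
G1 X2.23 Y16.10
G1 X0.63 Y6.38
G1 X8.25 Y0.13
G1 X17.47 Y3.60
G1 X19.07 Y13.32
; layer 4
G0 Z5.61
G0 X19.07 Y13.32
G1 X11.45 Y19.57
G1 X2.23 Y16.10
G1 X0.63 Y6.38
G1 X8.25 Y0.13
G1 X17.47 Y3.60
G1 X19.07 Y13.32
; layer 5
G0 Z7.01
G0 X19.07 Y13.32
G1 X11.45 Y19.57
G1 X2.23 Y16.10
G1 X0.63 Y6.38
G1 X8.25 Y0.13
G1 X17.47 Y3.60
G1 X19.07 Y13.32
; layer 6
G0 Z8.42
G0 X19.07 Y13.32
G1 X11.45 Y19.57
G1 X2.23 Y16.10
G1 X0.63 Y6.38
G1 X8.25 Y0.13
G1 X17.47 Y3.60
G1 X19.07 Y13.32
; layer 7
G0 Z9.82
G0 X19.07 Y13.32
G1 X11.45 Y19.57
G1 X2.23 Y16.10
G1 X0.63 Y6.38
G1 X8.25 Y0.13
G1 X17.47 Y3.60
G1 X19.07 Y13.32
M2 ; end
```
solid part
  facet normal 0.0000 0.0000 -1.0000
    outer loop
      vertex 2.23 16.10 0.00
      vertex 11.45 19.57 0.00
      vertex 19.07 13.32 0.00
    endloop
  endfacet
  facet normal 0.0000 0.0000 -1.0000
    outer loop
      vertex 0.63 6.38 0.00
      vertex 2.23 16.10 0.00
      vertex 19.07 13.32 0.00
    endloop
  endfacet
  facet normal 0.0000 0.0000 -1.0000
    outer loop
      vertex 8.25 0.13 0.00
      vertex 0.63 6.38 0.00
      vertex 19.07 13.32 0.00
    endloop
  endfacet
  facet normal 0.0000 0.0000 -1.0000
    outer loop
      vertex 17.47 3.60 0.00
      vertex 8.25 0.13 0.00
      vertex 19.07 13.32 0.00
    endloop
  endfacet
  facet normal 0.0000 0.0000 1.0000
    outer loop
      vertex 19.07 13.32 9.82
      vertex 11.45 19.57 9.82
      vertex 2.23 16.10 9.82
    endloop
  endfacet
  facet normal 0.0000 0.0000 1.0000
    outer loop
      vertex 19.07 13.32 9.82
      vertex 2.23 16.10 9.82
      vertex 0.63 6.38 9.82
    endloop
  endfacet
  facet normal 0.0000 0.0000 1.0000
    outer loop
      vertex 19.07 13.32 9.82
      vertex 0.63 6.38 9.82
      vertex 8.25 0.13 9.82
    endloop
  endfacet
  facet normal 0.0000 0.0000 1.0000
    outer loop
      vertex 19.07 13.32 9.82
      vertex 8.25 0.13 9.82
      vertex 17.47 3.60 9.82
    endloop
  endfacet
  facet normal 0.6342 0.7732 0.0000
    outer loop
      vertex 19.07 13.32 0.00
      vertex 11.45 19.57 0.00
      vertex 11.45 19.57 9.82
    endloop
  endfacet
  facet normal 0.6342 0.7732 0.0000
    outer loop
      vertex 19.07 13.32 0.00
      vertex 11.45 19.57 9.82
      vertex 19.07 13.32 9.82
    endloop
  endfacet
  facet normal -0.3522 0.9359 0.0000
    outer loop
      vertex 11.45 19.57 0.00
      vertex 2.23 16.10 0.00
      vertex 2.23 16.10 9.82
    endloop
  endfacet
  facet normal -0.3522 0.9359 0.0000
    outer loop
      vertex 11.45 19.57 0.00
      vertex 2.23 16.10 9.82
      vertex 11.45 19.57 9.82
    endloop
  endfacet
  facet normal -0.9867 0.1624 0.0000
    outer loop
      vertex 2.23 16.10 0.00
      vertex 0.63 6.38 0.00
      vertex 0.63 6.38 9.82
    endloop
  endfacet
  facet normal -0.9867 0.1624 0.0000
    outer loop
      vertex 2.23 16.10 0.00
      vertex 0.63 6.38 9.82
      vertex 2.23 16.10 9.82
    endloop
  endfacet
  facet normal -0.6342 -0.7732 0.0000
    outer loop
      vertex 0.63 6.38 0.00
      vertex 8.25 0.13 0.00
      vertex 8.25 0.13 9.82
    endloop
  endfacet
  facet normal -0.6342 -0.7732 0.0000
    outer loop
      vertex 0.63 6.38 0.00
      vertex 8.25 0.13 9.82
      vertex 0.63 6.38 9.82
    endloop
  endfacet
  facet normal 0.3522 -0.9359 0.0000
    outer loop
      vertex 8.25 0.13 0.00
      vertex 17.47 3.60 0.00
      vertex 17.47 3.60 9.82
    endloop
  endfacet
  facet normal 0.3522 -0.9359 0.0000
    outer loop
      vertex 8.25 0.13 0.00
      vertex 17.47 3.60 9.82
      vertex 8.25 0.13 9.82
    endloop
  endfacet
  facet normal 0.9867 -0.1624 0.0000
    outer loop
      vertex 17.47 3.60 0.00
      vertex 19.07 13.32 0.00
      vertex 19.07 13.32 9.82
    endloop
  endfacet
  facet normal 0.9867 -0.1624 0.0000
    outer loop
      vertex 17.47 3.60 0.00
      vertex 19.07 13.32 9.82
      vertex 17.47 3.60 9.82
    endloop
  endfacet
endsolid part

The G0 Z moves step by Δz≈1.40 mm. Every layer's G1 loop is the same polygon, so the solid is a straight extrusion of it from z=0 to z≈9.82. Closing with flat bottom and top caps and triangulating gives 20 facets — a regular 6-sided prism (a cylinder approximated with 6 flat sides), circumscribed radius ≈ 9.85 mm, height ≈ 9.82 mm.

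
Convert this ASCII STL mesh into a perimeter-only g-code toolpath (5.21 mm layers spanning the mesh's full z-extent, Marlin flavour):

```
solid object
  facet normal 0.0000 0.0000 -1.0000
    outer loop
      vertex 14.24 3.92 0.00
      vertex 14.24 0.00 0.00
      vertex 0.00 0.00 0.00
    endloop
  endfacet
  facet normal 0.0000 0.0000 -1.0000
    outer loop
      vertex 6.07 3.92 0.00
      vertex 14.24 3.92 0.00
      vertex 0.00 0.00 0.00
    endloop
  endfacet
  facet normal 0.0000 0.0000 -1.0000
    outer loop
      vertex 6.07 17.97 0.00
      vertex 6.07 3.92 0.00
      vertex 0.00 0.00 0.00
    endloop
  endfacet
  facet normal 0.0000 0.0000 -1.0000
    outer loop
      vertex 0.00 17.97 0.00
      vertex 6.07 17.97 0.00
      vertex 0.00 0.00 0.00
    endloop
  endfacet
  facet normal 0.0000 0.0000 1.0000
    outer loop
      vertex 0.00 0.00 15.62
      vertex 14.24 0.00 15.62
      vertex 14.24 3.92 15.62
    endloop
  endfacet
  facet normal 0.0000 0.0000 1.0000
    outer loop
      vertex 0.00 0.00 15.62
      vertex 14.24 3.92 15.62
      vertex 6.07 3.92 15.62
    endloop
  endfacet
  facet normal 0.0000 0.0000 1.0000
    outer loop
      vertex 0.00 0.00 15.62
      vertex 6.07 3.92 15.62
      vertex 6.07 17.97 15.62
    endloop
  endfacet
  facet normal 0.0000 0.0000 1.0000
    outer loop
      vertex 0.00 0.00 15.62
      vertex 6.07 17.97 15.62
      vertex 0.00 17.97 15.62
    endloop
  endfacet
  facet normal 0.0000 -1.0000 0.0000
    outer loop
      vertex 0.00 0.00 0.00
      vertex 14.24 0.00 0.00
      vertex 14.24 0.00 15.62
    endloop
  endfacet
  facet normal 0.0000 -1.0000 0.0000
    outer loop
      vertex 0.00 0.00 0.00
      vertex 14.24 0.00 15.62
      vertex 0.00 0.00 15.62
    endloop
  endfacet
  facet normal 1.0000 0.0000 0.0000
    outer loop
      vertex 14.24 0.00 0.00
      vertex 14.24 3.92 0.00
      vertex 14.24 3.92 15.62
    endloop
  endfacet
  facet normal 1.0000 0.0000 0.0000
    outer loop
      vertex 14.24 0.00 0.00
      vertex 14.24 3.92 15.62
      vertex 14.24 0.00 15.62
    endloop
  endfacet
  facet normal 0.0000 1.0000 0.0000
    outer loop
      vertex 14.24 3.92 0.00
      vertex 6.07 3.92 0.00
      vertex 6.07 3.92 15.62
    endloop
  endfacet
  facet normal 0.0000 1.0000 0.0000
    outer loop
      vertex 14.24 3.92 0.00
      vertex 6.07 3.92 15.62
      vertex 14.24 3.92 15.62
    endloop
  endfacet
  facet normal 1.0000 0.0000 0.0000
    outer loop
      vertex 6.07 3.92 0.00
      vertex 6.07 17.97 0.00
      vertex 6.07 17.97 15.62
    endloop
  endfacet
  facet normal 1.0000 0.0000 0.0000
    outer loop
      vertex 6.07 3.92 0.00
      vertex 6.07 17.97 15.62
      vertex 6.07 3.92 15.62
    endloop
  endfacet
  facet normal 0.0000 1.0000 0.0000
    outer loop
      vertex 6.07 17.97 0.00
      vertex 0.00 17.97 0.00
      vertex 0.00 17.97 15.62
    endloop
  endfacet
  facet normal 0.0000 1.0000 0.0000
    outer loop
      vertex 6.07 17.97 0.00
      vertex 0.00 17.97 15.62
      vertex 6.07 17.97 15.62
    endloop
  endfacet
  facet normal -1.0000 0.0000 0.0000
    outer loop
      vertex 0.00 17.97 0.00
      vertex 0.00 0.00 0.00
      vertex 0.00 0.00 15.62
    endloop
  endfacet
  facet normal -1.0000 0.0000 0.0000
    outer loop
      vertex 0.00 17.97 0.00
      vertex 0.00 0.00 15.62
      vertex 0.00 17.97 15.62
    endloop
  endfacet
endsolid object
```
; perimeter-only toolpath
G21 ; units = mm
G90 ; absolute positioning
G28 ; home
; layer 1
G0 Z5.21
G0 X0.00 Y0.00
G1 X14.24 Y0.00
G1 X14.24 Y3.92
G1 X6.07 Y3.92
G1 X6.07 Y17.97
G1 X0.00 Y17.97
G1 X0.00 Y0.00
; layer 2
G0 Z10.41
G0 X0.00 Y0.00
G1 X14.24 Y0.00
G1 X14.24 Y3.92
G1 X6.07 Y3.92
G1 X6.07 Y17.97
G1 X0.00 Y17.97
G1 X0.00 Y0.00
; layer 3
G0 Z15.62
G0 X0.00 Y0.00
G1 X14.24 Y0.00
G1 X14.24 Y3.92
G1 X6.07 Y3.92
G1 X6.07 Y17.97
G1 X0.00 Y17.97
G1 X0.00 Y0.00
M2 ; end

The solid is an L-shaped prism: outer 14.2 × 18 mm, arm thicknesses ≈ 3.92 mm (horizontal) and 6.07 mm (vertical), extruded 15.6 mm in z. Slicing at Δz = 5.21 mm — 3 equal slices spanning the solid's height, so layer i sits at z = i·h/3 — gives 3 non-empty perimeters. Each is a 6-segment closed polygon; G0 lifts to the layer z and rapids to the start vertex, then G1 traces the edges.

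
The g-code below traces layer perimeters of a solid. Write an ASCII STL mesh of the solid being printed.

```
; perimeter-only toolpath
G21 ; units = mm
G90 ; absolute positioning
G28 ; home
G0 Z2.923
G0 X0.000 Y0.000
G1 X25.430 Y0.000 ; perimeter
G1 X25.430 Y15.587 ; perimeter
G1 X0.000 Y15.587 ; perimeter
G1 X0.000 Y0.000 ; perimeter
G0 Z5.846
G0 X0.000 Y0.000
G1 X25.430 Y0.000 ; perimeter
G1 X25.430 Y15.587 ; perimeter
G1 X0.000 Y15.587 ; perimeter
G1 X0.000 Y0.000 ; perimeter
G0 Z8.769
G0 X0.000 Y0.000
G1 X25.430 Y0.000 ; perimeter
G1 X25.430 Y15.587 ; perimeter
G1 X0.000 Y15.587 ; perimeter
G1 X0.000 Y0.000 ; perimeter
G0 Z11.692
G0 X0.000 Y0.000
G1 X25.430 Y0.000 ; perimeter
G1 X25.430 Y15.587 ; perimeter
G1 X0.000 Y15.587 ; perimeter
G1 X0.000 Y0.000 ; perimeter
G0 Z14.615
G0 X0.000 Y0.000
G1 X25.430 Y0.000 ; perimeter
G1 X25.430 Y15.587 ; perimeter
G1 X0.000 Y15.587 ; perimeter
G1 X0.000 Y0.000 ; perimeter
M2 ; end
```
solid part
  facet normal 0.0000 0.0000 -1.0000
    outer loop
      vertex 25.430 15.587 0.000
      vertex 25.430 0.000 0.000
      vertex 0.000 0.000 0.000
    endloop
  endfacet
  facet normal 0.0000 0.0000 -1.0000
    outer loop
      vertex 0.000 15.587 0.000
      vertex 25.430 15.587 0.000
      vertex 0.000 0.000 0.000
    endloop
  endfacet
  facet normal 0.0000 0.0000 1.0000
    outer loop
      vertex 0.000 0.000 14.615
      vertex 25.430 0.000 14.615
      vertex 25.430 15.587 14.615
    endloop
  endfacet
  facet normal 0.0000 0.0000 1.0000
    outer loop
      vertex 0.000 0.000 14.615
      vertex 25.430 15.587 14.615
      vertex 0.000 15.587 14.615
    endloop
  endfacet
  facet normal 0.0000 -1.0000 0.0000
    outer loop
      vertex 0.000 0.000 0.000
      vertex 25.430 0.000 0.000
      vertex 25.430 0.000 14.615
    endloop
  endfacet
  facet normal 0.0000 -1.0000 0.0000
    outer loop
      vertex 0.000 0.000 0.000
      vertex 25.430 0.000 14.615
      vertex 0.000 0.000 14.615
    endloop
  endfacet
  facet normal 0.0000 1.0000 0.0000
    outer loop
      vertex 25.430 15.587 14.615
      vertex 25.430 15.587 0.000
      vertex 0.000 15.587 0.000
    endloop
  endfacet
  facet normal 0.0000 1.0000 0.0000
    outer loop
      vertex 0.000 15.587 14.615
      vertex 25.430 15.587 14.615
      vertex 0.000 15.587 0.000
    endloop
  endfacet
  facet normal -1.0000 0.0000 0.0000
    outer loop
      vertex 0.000 15.587 14.615
      vertex 0.000 15.587 0.000
      vertex 0.000 0.000 0.000
    endloop
  endfacet
  facet normal -1.0000 0.0000 0.0000
    outer loop
      vertex 0.000 0.000 14.615
      vertex 0.000 15.587 14.615
      vertex 0.000 0.000 0.000
    endloop
  endfacet
  facet normal 1.0000 0.0000 0.0000
    outer loop
      vertex 25.430 0.000 0.000
      vertex 25.430 15.587 0.000
      vertex 25.430 15.587 14.615
    endloop
  endfacet
  facet normal 1.0000 0.0000 0.0000
    outer loop
      vertex 25.430 0.000 0.000
      vertex 25.430 15.587 14.615
      vertex 25.430 0.000 14.615
    endloop
  endfacet
endsolid part

The G0 Z moves step by Δz≈2.923 mm. Every layer's G1 loop is the same polygon, so the solid is a straight extrusion of it from z=0 to z≈14.6. Closing with flat bottom and top caps and triangulating gives 12 facets — a rectangular box, roughly 25.4 × 15.6 mm footprint and 14.6 mm tall.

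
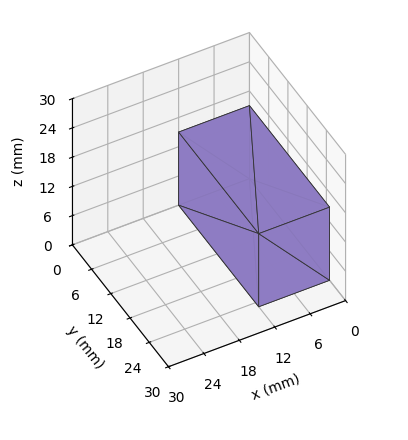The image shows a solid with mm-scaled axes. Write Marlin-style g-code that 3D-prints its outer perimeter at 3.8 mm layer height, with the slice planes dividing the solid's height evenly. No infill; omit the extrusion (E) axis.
Reading the render: the shape is a rectangular box, roughly 12 × 25 mm footprint and 15 mm tall (dimensions read to the nearest mm from the axis ticks). For the g-code, the solid's height is divided into equal slices at the stated Δz and each level perimeter traced with G1 moves after a G0 lift.

; perimeter-only toolpath
G21 ; units = mm
G90 ; absolute positioning
G28 ; home
; layer 1
G0 Z3.8
G0 X0.0 Y0.0
G1 X12.0 Y0.0
G1 X12.0 Y25.0
G1 X0.0 Y25.0
G1 X0.0 Y0.0
; layer 2
G0 Z7.5
G0 X0.0 Y0.0
G1 X12.0 Y0.0
G1 X12.0 Y25.0
G1 X0.0 Y25.0
G1 X0.0 Y0.0
; layer 3
G0 Z11.2
G0 X0.0 Y0.0
G1 X12.0 Y0.0
G1 X12.0 Y25.0
G1 X0.0 Y25.0
G1 X0.0 Y0.0
; layer 4
G0 Z15.0
G0 X0.0 Y0.0
G1 X12.0 Y0.0
G1 X12.0 Y25.0
G1 X0.0 Y25.0
G1 X0.0 Y0.0
M2 ; end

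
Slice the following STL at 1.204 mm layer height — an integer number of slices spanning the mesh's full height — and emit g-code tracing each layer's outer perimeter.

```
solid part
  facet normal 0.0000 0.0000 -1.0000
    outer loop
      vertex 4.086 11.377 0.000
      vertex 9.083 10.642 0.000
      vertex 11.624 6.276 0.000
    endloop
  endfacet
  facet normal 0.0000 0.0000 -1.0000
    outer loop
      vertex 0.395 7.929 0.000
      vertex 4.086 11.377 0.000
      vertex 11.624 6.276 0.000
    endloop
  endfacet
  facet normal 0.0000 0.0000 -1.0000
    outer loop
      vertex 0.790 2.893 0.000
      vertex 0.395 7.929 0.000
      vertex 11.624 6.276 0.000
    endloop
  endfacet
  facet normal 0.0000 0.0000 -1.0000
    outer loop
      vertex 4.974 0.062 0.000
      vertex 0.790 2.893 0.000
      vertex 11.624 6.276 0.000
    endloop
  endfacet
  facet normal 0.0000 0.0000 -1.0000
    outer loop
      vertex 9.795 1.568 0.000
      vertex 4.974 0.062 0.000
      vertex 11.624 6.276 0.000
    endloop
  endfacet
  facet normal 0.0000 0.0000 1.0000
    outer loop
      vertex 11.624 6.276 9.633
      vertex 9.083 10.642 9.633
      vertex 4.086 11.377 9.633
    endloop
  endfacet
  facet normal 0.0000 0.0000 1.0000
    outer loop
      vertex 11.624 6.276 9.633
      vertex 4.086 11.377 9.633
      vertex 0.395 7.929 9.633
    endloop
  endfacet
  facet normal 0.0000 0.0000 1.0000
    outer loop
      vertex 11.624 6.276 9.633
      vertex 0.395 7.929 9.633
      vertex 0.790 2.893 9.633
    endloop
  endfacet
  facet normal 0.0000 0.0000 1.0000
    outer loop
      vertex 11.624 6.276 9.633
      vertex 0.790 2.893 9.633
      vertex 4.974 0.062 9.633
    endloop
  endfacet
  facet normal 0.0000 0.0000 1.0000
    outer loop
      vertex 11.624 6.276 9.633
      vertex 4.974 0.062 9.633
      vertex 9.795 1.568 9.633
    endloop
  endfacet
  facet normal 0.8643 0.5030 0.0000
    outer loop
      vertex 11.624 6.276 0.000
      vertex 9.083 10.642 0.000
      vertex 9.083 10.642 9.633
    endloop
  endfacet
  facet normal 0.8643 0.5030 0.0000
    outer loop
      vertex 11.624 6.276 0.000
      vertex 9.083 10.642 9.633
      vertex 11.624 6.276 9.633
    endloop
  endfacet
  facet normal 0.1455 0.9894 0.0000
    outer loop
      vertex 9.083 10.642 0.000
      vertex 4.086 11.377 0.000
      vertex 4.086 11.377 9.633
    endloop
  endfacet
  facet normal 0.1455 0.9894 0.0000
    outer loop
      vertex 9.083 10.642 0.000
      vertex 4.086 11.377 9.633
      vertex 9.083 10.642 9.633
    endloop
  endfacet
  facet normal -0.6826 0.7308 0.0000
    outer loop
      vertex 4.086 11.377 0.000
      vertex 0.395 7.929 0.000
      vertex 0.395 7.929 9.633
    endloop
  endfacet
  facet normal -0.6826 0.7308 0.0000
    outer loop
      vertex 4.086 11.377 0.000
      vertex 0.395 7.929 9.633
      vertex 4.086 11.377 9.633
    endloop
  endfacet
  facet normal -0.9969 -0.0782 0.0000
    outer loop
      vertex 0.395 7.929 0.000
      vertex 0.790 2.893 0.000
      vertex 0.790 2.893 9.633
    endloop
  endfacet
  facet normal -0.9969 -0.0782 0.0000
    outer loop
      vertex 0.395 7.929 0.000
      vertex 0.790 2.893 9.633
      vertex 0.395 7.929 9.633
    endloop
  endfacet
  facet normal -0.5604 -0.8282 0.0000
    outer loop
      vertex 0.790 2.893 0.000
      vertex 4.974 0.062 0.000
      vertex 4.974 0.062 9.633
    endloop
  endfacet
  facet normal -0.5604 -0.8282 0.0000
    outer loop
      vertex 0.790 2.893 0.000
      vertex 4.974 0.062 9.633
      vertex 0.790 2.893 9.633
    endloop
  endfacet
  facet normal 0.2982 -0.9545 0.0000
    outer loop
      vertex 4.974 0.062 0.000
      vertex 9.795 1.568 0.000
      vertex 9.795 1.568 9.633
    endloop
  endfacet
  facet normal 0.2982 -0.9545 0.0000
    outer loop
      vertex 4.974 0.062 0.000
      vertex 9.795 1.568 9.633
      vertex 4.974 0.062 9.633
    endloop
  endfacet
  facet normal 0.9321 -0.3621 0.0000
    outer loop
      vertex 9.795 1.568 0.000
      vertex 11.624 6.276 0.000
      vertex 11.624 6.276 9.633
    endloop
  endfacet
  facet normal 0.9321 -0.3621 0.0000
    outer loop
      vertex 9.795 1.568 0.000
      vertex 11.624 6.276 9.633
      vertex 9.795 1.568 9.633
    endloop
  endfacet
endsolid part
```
; perimeter-only toolpath
G21 ; units = mm
G90 ; absolute positioning
G28 ; home
; layer 1
G0 Z1.204
G0 X11.624 Y6.276
G1 X9.083 Y10.642
G1 X4.086 Y11.377
G1 X0.395 Y7.929
G1 X0.790 Y2.893
G1 X4.974 Y0.062
G1 X9.795 Y1.568
G1 X11.624 Y6.276
; layer 2
G0 Z2.408
G0 X11.624 Y6.276
G1 X9.083 Y10.642
G1 X4.086 Y11.377
G1 X0.395 Y7.929
G1 X0.790 Y2.893
G1 X4.974 Y0.062
G1 X9.795 Y1.568
G1 X11.624 Y6.276
; layer 3
G0 Z3.612
G0 X11.624 Y6.276
G1 X9.083 Y10.642
G1 X4.086 Y11.377
G1 X0.395 Y7.929
G1 X0.790 Y2.893
G1 X4.974 Y0.062
G1 X9.795 Y1.568
G1 X11.624 Y6.276
; layer 4
G0 Z4.816
G0 X11.624 Y6.276
G1 X9.083 Y10.642
G1 X4.086 Y11.377
G1 X0.395 Y7.929
G1 X0.790 Y2.893
G1 X4.974 Y0.062
G1 X9.795 Y1.568
G1 X11.624 Y6.276
; layer 5
G0 Z6.021
G0 X11.624 Y6.276
G1 X9.083 Y10.642
G1 X4.086 Y11.377
G1 X0.395 Y7.929
G1 X0.790 Y2.893
G1 X4.974 Y0.062
G1 X9.795 Y1.568
G1 X11.624 Y6.276
; layer 6
G0 Z7.225
G0 X11.624 Y6.276
G1 X9.083 Y10.642
G1 X4.086 Y11.377
G1 X0.395 Y7.929
G1 X0.790 Y2.893
G1 X4.974 Y0.062
G1 X9.795 Y1.568
G1 X11.624 Y6.276
; layer 7
G0 Z8.429
G0 X11.624 Y6.276
G1 X9.083 Y10.642
G1 X4.086 Y11.377
G1 X0.395 Y7.929
G1 X0.790 Y2.893
G1 X4.974 Y0.062
G1 X9.795 Y1.568
G1 X11.624 Y6.276
; layer 8
G0 Z9.633
G0 X11.624 Y6.276
G1 X9.083 Y10.642
G1 X4.086 Y11.377
G1 X0.395 Y7.929
G1 X0.790 Y2.893
G1 X4.974 Y0.062
G1 X9.795 Y1.568
G1 X11.624 Y6.276
M2 ; end

The solid is a regular 7-sided prism (a cylinder approximated with 7 flat sides), circumscribed radius ≈ 5.82 mm, height ≈ 9.63 mm. Slicing at Δz = 1.204 mm — 8 equal slices spanning the solid's height, so layer i sits at z = i·h/8 — gives 8 non-empty perimeters. Each is a 7-segment closed polygon; G0 lifts to the layer z and rapids to the start vertex, then G1 traces the edges.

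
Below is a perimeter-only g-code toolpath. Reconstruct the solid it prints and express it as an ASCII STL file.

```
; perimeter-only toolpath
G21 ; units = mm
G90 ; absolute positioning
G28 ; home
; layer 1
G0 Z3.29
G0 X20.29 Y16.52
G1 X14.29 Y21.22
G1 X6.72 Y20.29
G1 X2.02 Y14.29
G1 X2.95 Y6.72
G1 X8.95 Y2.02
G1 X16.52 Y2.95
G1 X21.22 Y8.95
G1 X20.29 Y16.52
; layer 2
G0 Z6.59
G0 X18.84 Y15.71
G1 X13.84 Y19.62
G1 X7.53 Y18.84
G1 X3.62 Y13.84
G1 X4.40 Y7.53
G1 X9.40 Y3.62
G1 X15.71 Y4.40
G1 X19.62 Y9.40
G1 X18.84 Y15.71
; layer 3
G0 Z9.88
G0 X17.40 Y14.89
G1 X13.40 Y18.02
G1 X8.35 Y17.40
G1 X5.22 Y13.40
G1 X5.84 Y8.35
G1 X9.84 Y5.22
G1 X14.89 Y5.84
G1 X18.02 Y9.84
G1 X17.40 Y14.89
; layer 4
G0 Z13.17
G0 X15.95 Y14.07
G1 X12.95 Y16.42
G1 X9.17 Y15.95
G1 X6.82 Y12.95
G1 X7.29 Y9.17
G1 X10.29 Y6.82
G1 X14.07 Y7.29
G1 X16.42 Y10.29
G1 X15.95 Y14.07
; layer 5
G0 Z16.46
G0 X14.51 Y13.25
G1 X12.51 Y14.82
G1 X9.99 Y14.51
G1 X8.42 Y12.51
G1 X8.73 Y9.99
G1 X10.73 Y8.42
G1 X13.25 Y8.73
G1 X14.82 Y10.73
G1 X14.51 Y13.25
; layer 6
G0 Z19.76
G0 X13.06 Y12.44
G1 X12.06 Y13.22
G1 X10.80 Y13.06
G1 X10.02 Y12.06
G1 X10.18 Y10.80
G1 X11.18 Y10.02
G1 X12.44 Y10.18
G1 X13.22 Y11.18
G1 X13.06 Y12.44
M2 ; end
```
solid part
  facet normal 0.0000 0.0000 -1.0000
    outer loop
      vertex 5.90 21.73 0.00
      vertex 14.73 22.82 0.00
      vertex 21.73 17.34 0.00
    endloop
  endfacet
  facet normal 0.0000 0.0000 -1.0000
    outer loop
      vertex 0.42 14.73 0.00
      vertex 5.90 21.73 0.00
      vertex 21.73 17.34 0.00
    endloop
  endfacet
  facet normal 0.0000 0.0000 -1.0000
    outer loop
      vertex 1.51 5.90 0.00
      vertex 0.42 14.73 0.00
      vertex 21.73 17.34 0.00
    endloop
  endfacet
  facet normal 0.0000 0.0000 -1.0000
    outer loop
      vertex 8.51 0.42 0.00
      vertex 1.51 5.90 0.00
      vertex 21.73 17.34 0.00
    endloop
  endfacet
  facet normal 0.0000 0.0000 -1.0000
    outer loop
      vertex 17.34 1.51 0.00
      vertex 8.51 0.42 0.00
      vertex 21.73 17.34 0.00
    endloop
  endfacet
  facet normal 0.0000 0.0000 -1.0000
    outer loop
      vertex 22.82 8.51 0.00
      vertex 17.34 1.51 0.00
      vertex 21.73 17.34 0.00
    endloop
  endfacet
  facet normal 0.5588 0.7138 0.4222
    outer loop
      vertex 21.73 17.34 0.00
      vertex 14.73 22.82 0.00
      vertex 11.62 11.62 23.05
    endloop
  endfacet
  facet normal -0.1111 0.8997 0.4222
    outer loop
      vertex 14.73 22.82 0.00
      vertex 5.90 21.73 0.00
      vertex 11.62 11.62 23.05
    endloop
  endfacet
  facet normal -0.7138 0.5588 0.4222
    outer loop
      vertex 5.90 21.73 0.00
      vertex 0.42 14.73 0.00
      vertex 11.62 11.62 23.05
    endloop
  endfacet
  facet normal -0.8997 -0.1111 0.4222
    outer loop
      vertex 0.42 14.73 0.00
      vertex 1.51 5.90 0.00
      vertex 11.62 11.62 23.05
    endloop
  endfacet
  facet normal -0.5588 -0.7138 0.4222
    outer loop
      vertex 1.51 5.90 0.00
      vertex 8.51 0.42 0.00
      vertex 11.62 11.62 23.05
    endloop
  endfacet
  facet normal 0.1111 -0.8997 0.4222
    outer loop
      vertex 8.51 0.42 0.00
      vertex 17.34 1.51 0.00
      vertex 11.62 11.62 23.05
    endloop
  endfacet
  facet normal 0.7138 -0.5588 0.4222
    outer loop
      vertex 17.34 1.51 0.00
      vertex 22.82 8.51 0.00
      vertex 11.62 11.62 23.05
    endloop
  endfacet
  facet normal 0.8997 0.1111 0.4222
    outer loop
      vertex 22.82 8.51 0.00
      vertex 21.73 17.34 0.00
      vertex 11.62 11.62 23.05
    endloop
  endfacet
endsolid part

The G0 Z moves step by Δz≈3.29 mm. The G1 loops shrink linearly with z, so the solid tapers from its base footprint up to z≈23.1. Closing with a flat bottom cap and the tapered top and triangulating gives 14 facets — a regular 8-sided pyramid, base circumscribed radius ≈ 11.6 mm, apex at z ≈ 23.1 mm.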